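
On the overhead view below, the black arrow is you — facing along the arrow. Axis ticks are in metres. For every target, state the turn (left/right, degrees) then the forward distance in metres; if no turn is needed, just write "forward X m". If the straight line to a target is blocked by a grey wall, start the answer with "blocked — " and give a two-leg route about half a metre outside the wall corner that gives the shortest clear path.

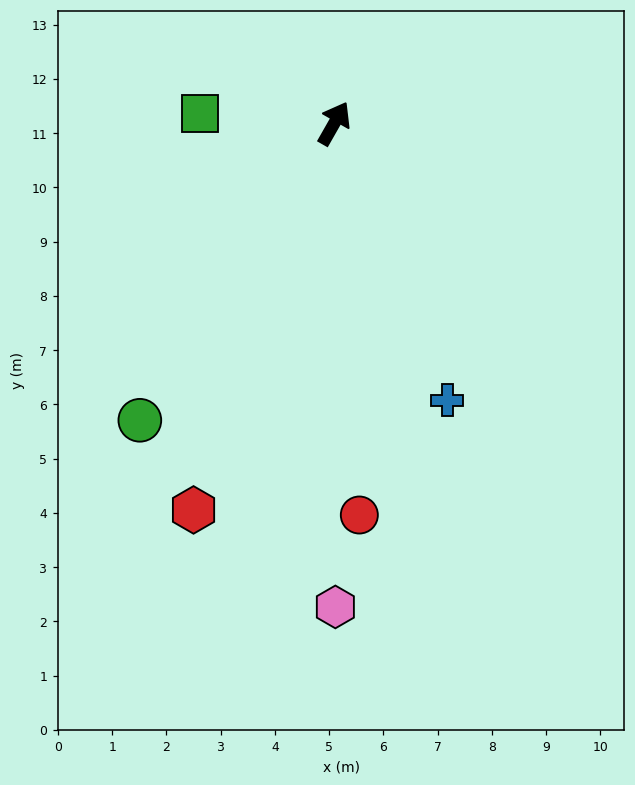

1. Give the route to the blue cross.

turn right 128°, forward 5.5 m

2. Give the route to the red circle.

turn right 147°, forward 7.2 m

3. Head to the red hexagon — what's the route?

turn right 170°, forward 7.6 m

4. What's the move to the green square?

turn left 115°, forward 2.5 m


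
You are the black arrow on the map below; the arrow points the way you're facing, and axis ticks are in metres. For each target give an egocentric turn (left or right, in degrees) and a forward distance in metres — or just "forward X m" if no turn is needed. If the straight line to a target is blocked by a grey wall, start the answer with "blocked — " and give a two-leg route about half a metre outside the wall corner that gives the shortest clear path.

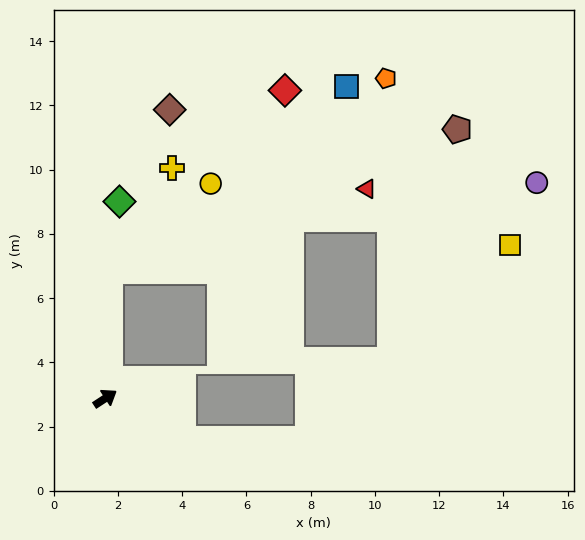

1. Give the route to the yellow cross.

blocked — turn left 55°, forward 4.0 m, then turn right 30°, forward 3.7 m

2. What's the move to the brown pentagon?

blocked — turn left 55°, forward 4.0 m, then turn right 66°, forward 11.7 m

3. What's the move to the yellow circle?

blocked — turn left 55°, forward 4.0 m, then turn right 48°, forward 4.1 m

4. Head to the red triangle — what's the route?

blocked — turn left 55°, forward 4.0 m, then turn right 71°, forward 8.4 m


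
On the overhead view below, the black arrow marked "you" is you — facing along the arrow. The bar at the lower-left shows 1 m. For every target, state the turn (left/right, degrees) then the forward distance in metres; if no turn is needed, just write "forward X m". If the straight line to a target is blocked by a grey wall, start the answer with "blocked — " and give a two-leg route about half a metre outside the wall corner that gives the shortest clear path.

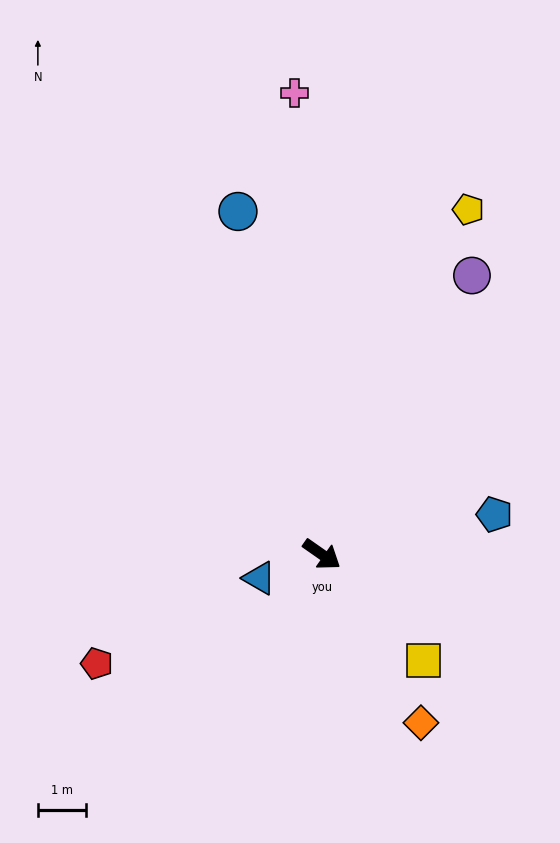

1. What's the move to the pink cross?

turn left 128°, forward 9.7 m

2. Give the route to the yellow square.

turn right 11°, forward 3.1 m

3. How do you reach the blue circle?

turn left 139°, forward 7.4 m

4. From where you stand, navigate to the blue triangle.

turn right 124°, forward 1.4 m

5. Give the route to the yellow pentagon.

turn left 102°, forward 7.9 m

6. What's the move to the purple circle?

turn left 97°, forward 6.6 m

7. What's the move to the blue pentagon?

turn left 48°, forward 3.7 m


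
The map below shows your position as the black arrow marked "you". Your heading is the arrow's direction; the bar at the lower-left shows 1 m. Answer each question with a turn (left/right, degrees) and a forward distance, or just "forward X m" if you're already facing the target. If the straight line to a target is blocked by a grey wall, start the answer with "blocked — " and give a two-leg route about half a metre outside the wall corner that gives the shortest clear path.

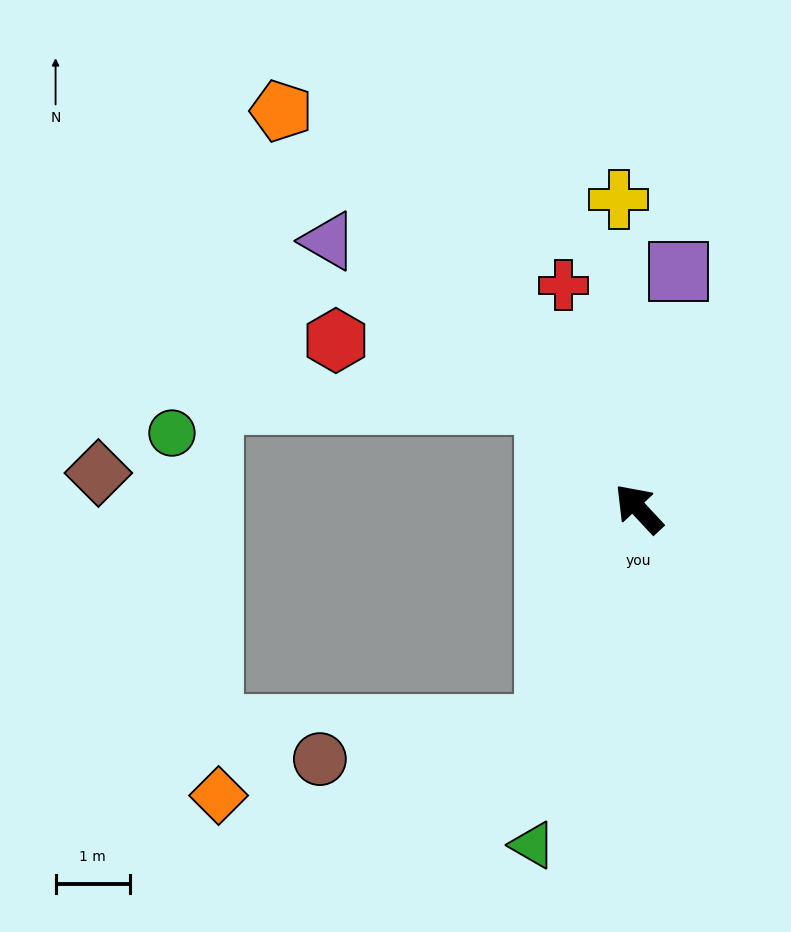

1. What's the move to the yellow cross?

turn right 39°, forward 4.2 m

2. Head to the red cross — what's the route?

turn right 24°, forward 3.2 m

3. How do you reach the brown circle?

blocked — turn left 114°, forward 3.2 m, then turn right 59°, forward 3.1 m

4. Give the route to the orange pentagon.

forward 7.2 m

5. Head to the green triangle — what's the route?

turn left 119°, forward 4.8 m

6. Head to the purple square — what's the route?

turn right 53°, forward 3.3 m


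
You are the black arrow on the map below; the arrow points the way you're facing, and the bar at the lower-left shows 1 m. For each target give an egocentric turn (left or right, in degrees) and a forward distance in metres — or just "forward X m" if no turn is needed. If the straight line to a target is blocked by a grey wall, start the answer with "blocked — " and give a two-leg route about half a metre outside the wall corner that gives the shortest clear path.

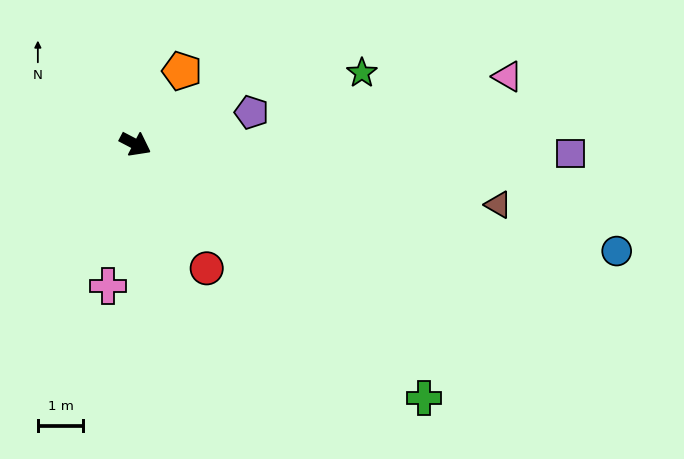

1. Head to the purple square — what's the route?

turn left 26°, forward 9.6 m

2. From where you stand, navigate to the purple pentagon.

turn left 43°, forward 2.7 m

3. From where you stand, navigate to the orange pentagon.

turn left 85°, forward 1.9 m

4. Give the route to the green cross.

turn right 14°, forward 8.5 m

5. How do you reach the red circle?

turn right 33°, forward 3.2 m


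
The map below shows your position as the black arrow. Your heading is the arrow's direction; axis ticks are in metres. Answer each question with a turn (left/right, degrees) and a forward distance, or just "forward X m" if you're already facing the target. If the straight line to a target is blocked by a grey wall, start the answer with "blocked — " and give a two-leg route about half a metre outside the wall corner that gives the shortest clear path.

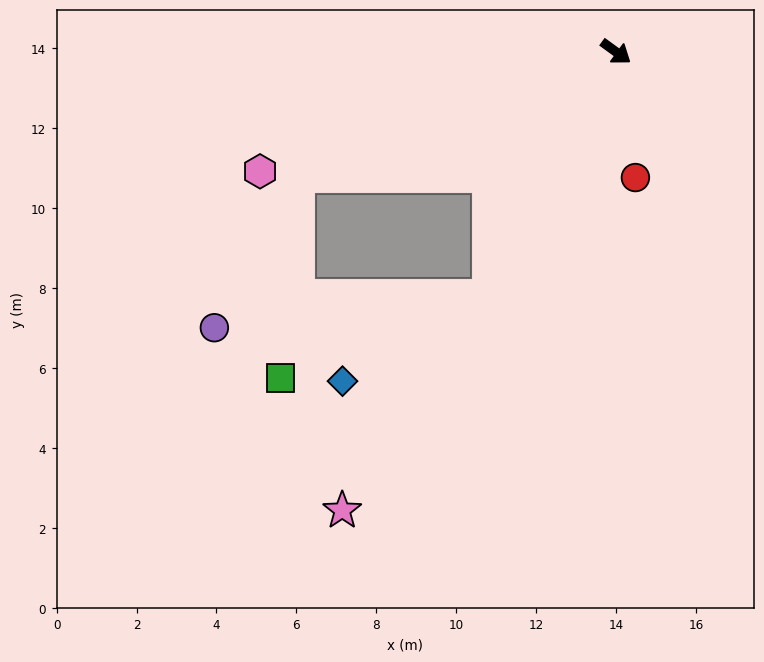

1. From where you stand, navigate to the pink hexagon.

turn right 125°, forward 9.4 m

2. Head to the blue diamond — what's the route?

blocked — turn right 82°, forward 6.9 m, then turn right 32°, forward 4.2 m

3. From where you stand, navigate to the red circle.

turn right 45°, forward 3.2 m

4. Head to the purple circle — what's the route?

blocked — turn right 123°, forward 8.5 m, then turn left 40°, forward 4.3 m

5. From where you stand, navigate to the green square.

blocked — turn right 82°, forward 6.9 m, then turn right 40°, forward 5.6 m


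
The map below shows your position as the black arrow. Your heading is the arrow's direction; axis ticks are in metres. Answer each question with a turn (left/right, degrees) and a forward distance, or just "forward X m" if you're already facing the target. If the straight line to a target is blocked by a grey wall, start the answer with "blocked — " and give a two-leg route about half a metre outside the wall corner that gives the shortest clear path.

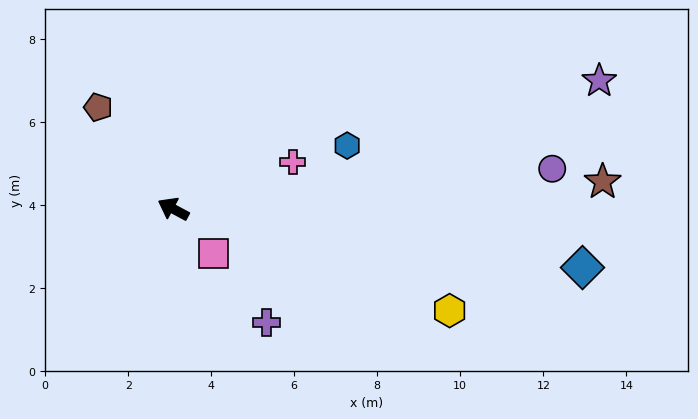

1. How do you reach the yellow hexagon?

turn right 172°, forward 7.1 m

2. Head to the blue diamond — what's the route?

turn right 160°, forward 10.0 m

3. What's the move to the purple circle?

turn right 146°, forward 9.2 m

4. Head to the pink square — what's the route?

turn left 160°, forward 1.4 m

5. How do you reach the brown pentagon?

turn right 25°, forward 3.0 m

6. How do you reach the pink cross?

turn right 130°, forward 3.1 m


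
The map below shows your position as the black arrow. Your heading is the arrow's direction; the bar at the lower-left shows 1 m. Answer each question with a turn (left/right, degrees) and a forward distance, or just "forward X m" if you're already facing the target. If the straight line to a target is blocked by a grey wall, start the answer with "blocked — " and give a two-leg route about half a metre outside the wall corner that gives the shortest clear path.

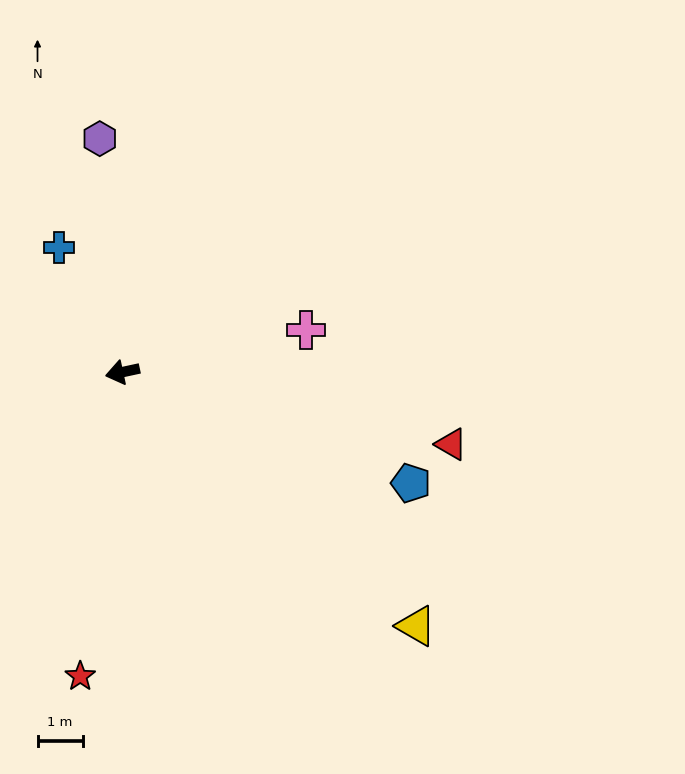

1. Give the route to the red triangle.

turn left 155°, forward 7.5 m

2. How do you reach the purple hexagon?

turn right 97°, forward 5.2 m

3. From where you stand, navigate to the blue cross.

turn right 75°, forward 3.1 m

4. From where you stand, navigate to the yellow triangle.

turn left 127°, forward 8.6 m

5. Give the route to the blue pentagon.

turn left 147°, forward 6.9 m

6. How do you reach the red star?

turn left 70°, forward 6.8 m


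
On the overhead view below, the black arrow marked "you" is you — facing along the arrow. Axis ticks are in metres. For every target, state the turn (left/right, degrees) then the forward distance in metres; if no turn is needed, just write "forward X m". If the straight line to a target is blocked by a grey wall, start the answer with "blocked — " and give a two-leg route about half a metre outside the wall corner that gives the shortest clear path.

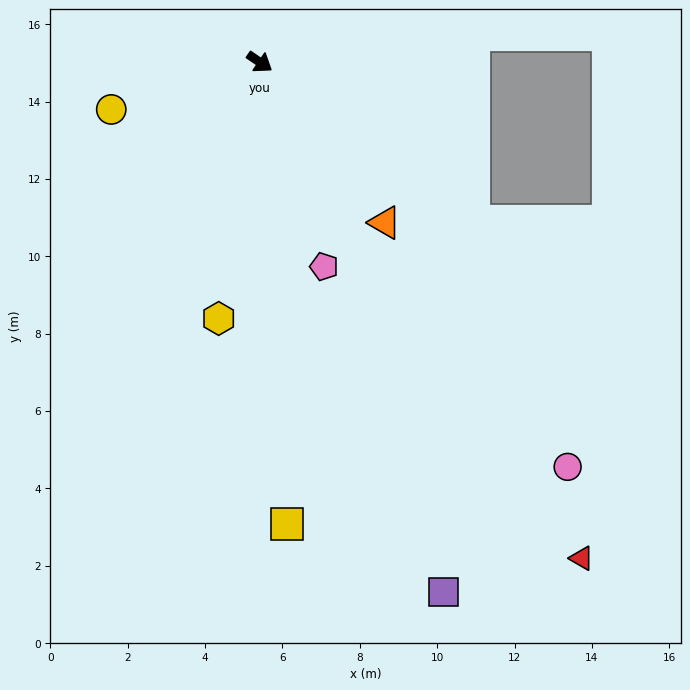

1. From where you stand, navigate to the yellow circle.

turn right 128°, forward 4.0 m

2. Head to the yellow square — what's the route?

turn right 52°, forward 12.0 m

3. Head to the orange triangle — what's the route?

turn right 18°, forward 5.3 m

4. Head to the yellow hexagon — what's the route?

turn right 65°, forward 6.7 m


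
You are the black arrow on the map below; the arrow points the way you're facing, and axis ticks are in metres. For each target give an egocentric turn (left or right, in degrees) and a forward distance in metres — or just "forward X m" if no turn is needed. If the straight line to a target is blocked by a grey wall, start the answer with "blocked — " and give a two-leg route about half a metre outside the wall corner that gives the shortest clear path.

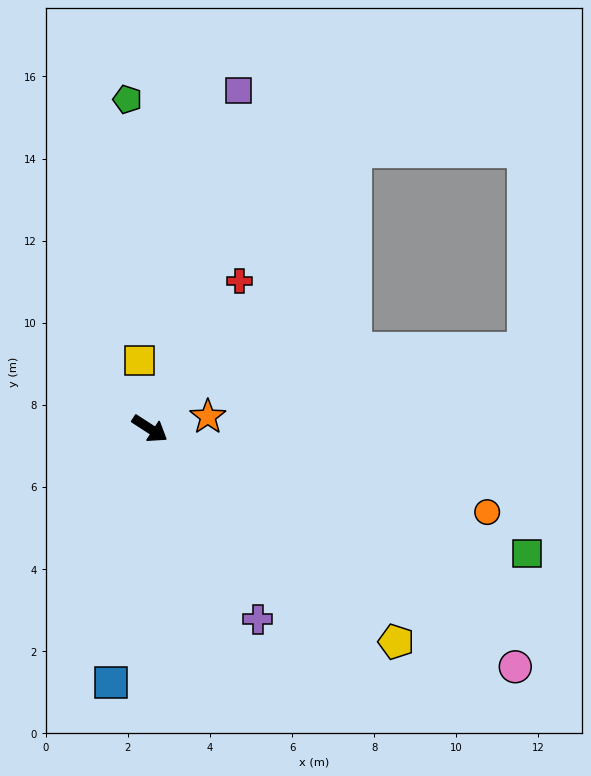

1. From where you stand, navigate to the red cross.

turn left 92°, forward 4.2 m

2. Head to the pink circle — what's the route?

forward 10.6 m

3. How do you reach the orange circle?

turn left 19°, forward 8.5 m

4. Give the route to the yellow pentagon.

turn right 8°, forward 7.9 m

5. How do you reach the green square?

turn left 15°, forward 9.7 m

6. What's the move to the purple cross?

turn right 27°, forward 5.3 m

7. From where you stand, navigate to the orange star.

turn left 45°, forward 1.4 m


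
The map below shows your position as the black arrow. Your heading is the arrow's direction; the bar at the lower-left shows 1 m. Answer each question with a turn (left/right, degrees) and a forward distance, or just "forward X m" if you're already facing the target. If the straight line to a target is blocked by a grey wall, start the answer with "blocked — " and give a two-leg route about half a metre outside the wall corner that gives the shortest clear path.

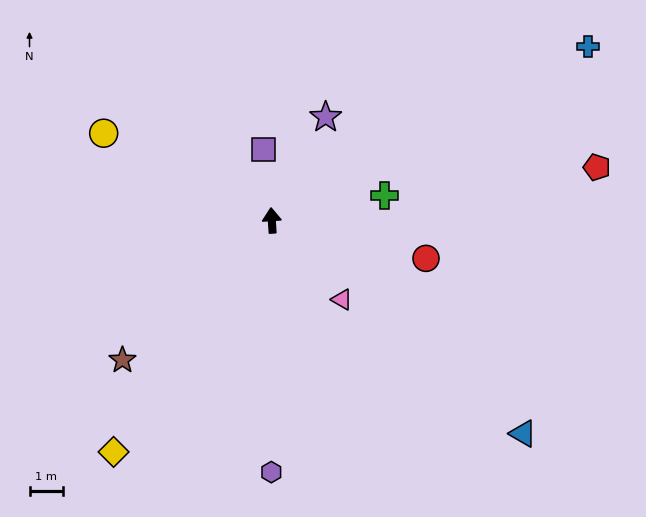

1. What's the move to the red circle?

turn right 108°, forward 4.7 m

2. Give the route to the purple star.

turn right 31°, forward 3.4 m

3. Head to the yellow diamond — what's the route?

turn left 142°, forward 8.3 m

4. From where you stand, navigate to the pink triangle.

turn right 142°, forward 3.1 m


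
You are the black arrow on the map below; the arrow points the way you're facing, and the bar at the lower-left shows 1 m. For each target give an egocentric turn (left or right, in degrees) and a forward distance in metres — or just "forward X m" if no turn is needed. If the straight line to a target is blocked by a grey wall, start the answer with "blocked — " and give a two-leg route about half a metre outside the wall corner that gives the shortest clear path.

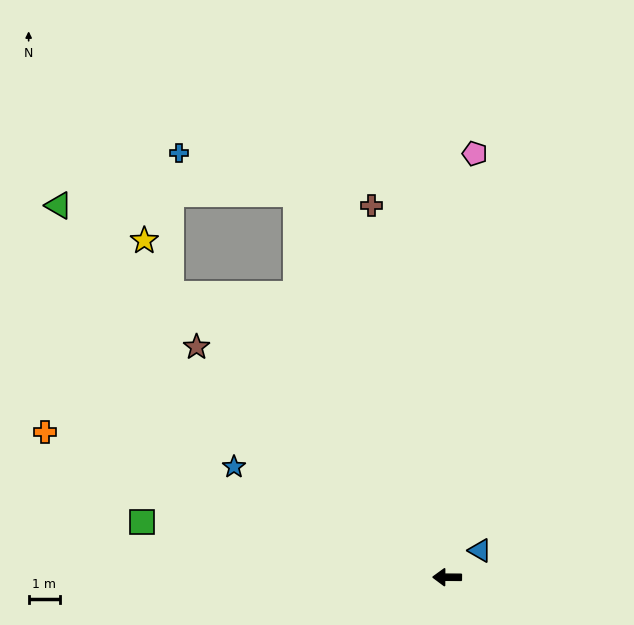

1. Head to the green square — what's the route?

turn right 10°, forward 10.0 m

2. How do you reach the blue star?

turn right 27°, forward 7.7 m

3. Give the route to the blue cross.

blocked — turn right 68°, forward 13.3 m, then turn left 49°, forward 4.0 m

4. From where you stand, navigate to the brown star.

turn right 42°, forward 11.0 m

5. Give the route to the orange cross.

turn right 20°, forward 13.8 m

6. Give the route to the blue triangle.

turn right 140°, forward 1.4 m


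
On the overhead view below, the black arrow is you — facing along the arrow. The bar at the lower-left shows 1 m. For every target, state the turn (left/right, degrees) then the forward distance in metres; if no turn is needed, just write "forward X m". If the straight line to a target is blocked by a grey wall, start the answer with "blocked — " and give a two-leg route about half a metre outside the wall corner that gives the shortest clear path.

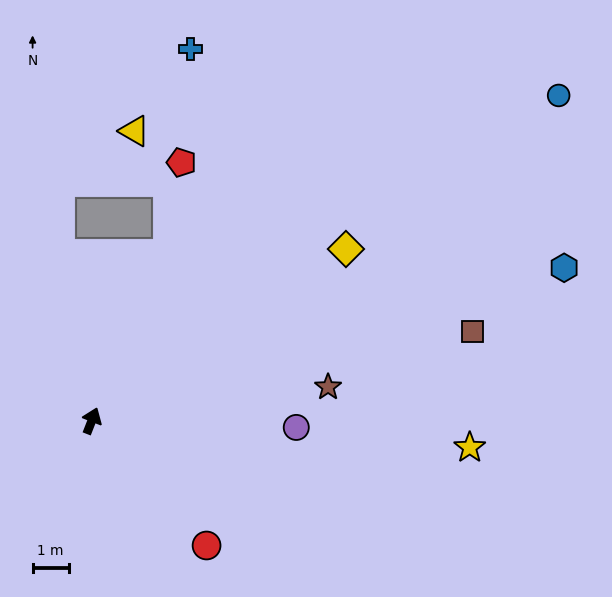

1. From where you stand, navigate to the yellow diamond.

turn right 35°, forward 8.5 m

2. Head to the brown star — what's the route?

turn right 60°, forward 6.6 m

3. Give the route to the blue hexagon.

turn right 51°, forward 13.7 m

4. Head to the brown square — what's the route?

turn right 55°, forward 10.8 m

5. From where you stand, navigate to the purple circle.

turn right 70°, forward 5.7 m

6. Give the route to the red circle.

turn right 116°, forward 4.7 m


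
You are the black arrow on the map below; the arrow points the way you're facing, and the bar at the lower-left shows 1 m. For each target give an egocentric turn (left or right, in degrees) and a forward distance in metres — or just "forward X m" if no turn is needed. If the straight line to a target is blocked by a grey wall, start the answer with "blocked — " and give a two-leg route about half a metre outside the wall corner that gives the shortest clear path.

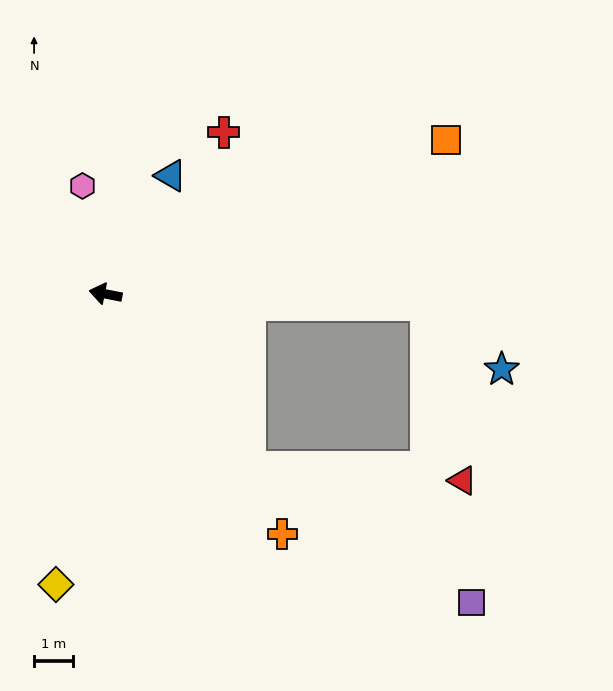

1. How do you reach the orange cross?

turn left 137°, forward 7.6 m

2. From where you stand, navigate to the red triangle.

blocked — turn left 141°, forward 5.7 m, then turn left 47°, forward 5.4 m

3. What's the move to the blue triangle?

turn right 108°, forward 3.4 m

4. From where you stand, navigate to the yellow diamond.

turn left 91°, forward 7.5 m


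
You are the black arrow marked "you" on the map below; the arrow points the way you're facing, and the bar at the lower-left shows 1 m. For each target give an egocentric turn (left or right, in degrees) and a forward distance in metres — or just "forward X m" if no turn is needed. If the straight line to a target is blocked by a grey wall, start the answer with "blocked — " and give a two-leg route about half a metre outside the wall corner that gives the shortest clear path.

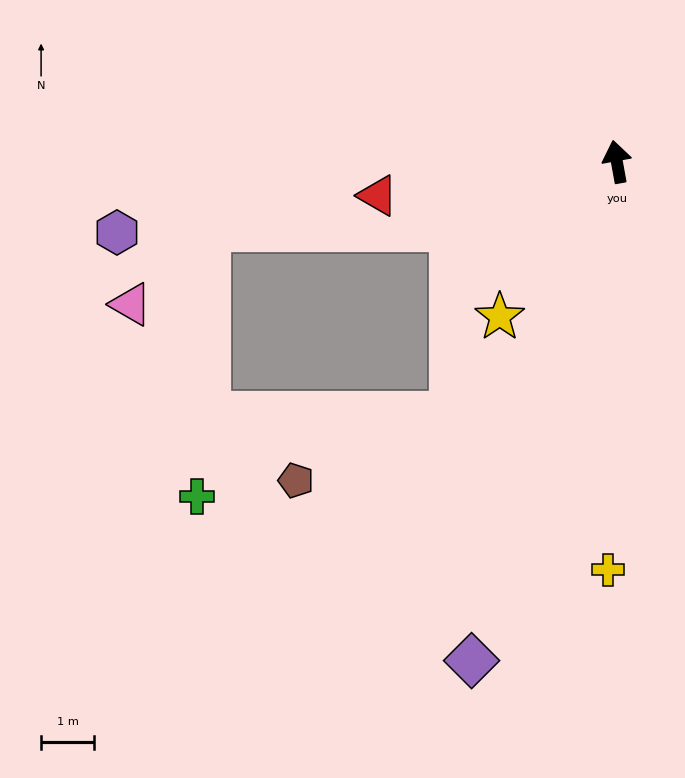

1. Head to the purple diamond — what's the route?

turn left 154°, forward 9.7 m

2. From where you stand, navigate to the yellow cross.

turn left 169°, forward 7.7 m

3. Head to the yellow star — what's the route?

turn left 133°, forward 3.6 m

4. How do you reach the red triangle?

turn left 88°, forward 4.5 m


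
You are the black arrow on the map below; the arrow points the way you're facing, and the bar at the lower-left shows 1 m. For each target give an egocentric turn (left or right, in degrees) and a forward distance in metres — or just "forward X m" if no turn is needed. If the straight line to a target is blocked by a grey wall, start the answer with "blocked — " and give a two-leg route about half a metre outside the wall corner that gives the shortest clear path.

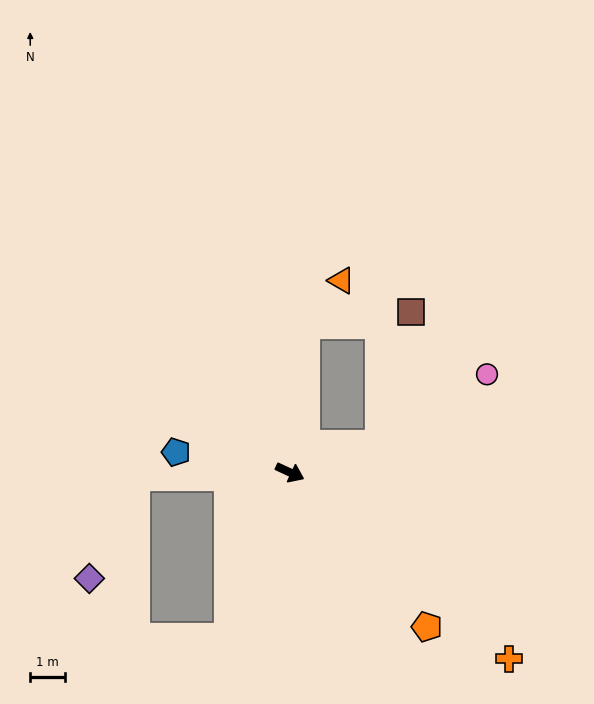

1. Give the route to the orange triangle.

blocked — turn left 109°, forward 4.3 m, then turn right 34°, forward 1.6 m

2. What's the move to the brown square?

blocked — turn left 42°, forward 2.7 m, then turn left 59°, forward 3.9 m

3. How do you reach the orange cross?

turn right 15°, forward 8.3 m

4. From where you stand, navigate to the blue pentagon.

turn right 165°, forward 3.3 m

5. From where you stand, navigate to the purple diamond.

blocked — turn right 153°, forward 4.5 m, then turn left 63°, forward 3.2 m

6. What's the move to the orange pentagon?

turn right 24°, forward 6.0 m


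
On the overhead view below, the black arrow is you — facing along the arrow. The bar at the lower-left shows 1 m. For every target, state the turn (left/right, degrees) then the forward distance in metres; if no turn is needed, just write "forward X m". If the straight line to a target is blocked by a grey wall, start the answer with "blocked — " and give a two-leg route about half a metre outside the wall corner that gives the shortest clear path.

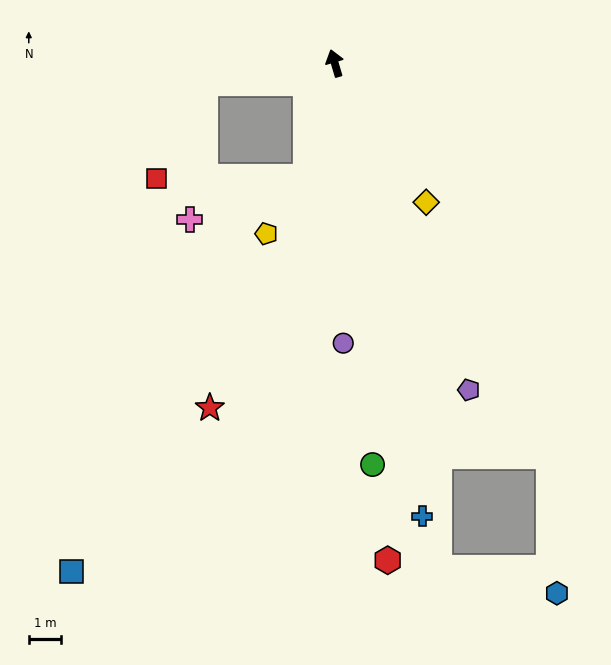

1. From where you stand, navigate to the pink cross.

blocked — turn left 150°, forward 3.6 m, then turn right 57°, forward 3.8 m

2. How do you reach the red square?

blocked — turn left 82°, forward 4.0 m, then turn left 55°, forward 3.3 m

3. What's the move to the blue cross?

turn left 174°, forward 14.2 m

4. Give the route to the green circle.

turn left 169°, forward 12.4 m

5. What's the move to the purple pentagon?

turn right 174°, forward 10.9 m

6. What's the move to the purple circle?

turn left 165°, forward 8.6 m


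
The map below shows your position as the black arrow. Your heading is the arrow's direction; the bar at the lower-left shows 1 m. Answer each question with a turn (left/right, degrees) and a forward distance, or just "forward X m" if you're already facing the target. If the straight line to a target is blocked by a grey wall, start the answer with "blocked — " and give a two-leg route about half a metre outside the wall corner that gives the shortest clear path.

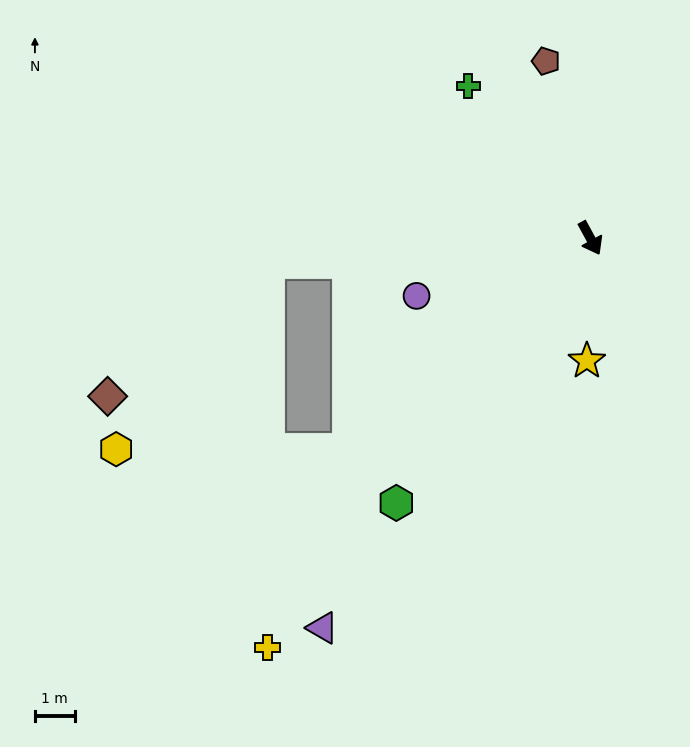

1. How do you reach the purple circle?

turn right 100°, forward 4.6 m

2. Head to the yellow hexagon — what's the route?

blocked — turn right 77°, forward 8.1 m, then turn right 42°, forward 5.9 m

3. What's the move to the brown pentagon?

turn left 166°, forward 4.6 m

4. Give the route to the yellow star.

turn right 30°, forward 3.1 m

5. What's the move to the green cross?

turn right 170°, forward 4.9 m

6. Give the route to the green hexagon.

turn right 65°, forward 8.3 m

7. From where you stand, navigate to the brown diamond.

blocked — turn right 114°, forward 8.1 m, then turn left 35°, forward 5.3 m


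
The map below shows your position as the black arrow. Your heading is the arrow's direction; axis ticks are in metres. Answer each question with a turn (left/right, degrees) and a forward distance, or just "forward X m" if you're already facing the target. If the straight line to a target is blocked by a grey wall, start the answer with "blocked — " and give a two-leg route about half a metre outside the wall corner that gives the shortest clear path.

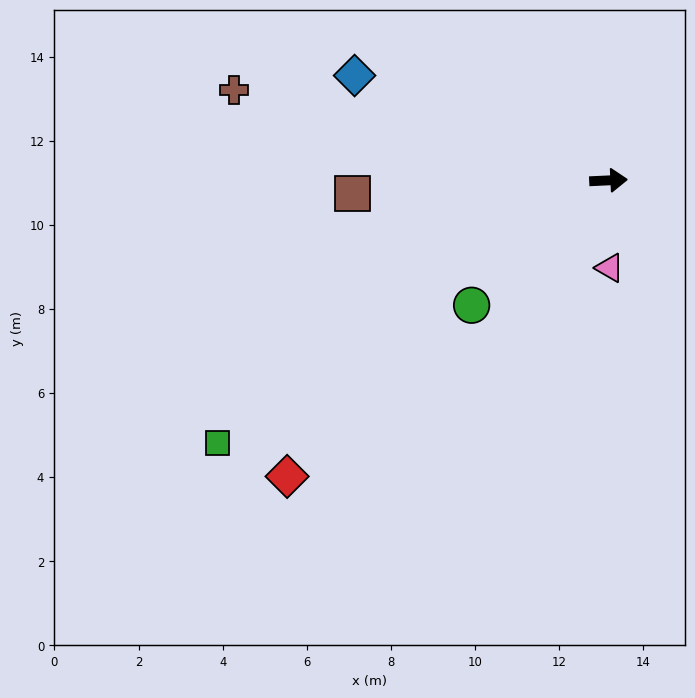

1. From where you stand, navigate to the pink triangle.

turn right 92°, forward 2.1 m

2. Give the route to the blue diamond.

turn left 155°, forward 6.5 m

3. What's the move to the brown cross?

turn left 164°, forward 9.2 m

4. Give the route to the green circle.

turn right 140°, forward 4.4 m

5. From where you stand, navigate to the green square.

turn right 149°, forward 11.2 m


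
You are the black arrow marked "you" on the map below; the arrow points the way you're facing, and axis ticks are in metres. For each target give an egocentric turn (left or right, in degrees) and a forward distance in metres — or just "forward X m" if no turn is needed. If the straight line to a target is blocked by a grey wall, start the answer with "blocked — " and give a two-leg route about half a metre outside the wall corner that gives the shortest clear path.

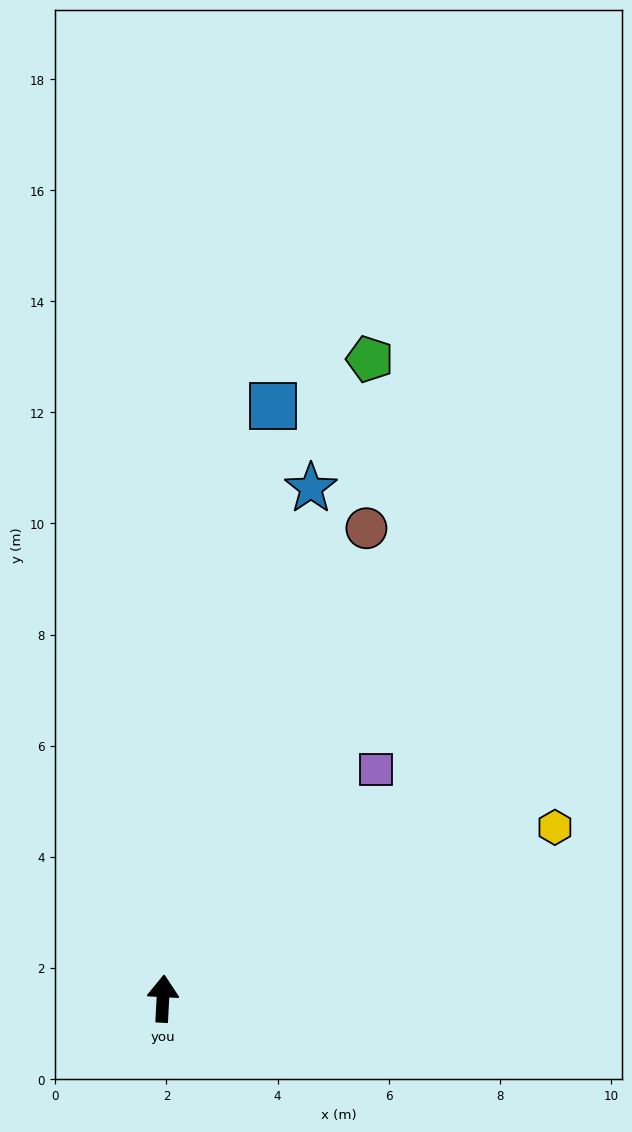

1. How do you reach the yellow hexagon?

turn right 63°, forward 7.7 m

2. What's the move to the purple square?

turn right 40°, forward 5.6 m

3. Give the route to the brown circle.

turn right 20°, forward 9.2 m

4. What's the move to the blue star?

turn right 13°, forward 9.6 m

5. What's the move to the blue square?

turn right 7°, forward 10.8 m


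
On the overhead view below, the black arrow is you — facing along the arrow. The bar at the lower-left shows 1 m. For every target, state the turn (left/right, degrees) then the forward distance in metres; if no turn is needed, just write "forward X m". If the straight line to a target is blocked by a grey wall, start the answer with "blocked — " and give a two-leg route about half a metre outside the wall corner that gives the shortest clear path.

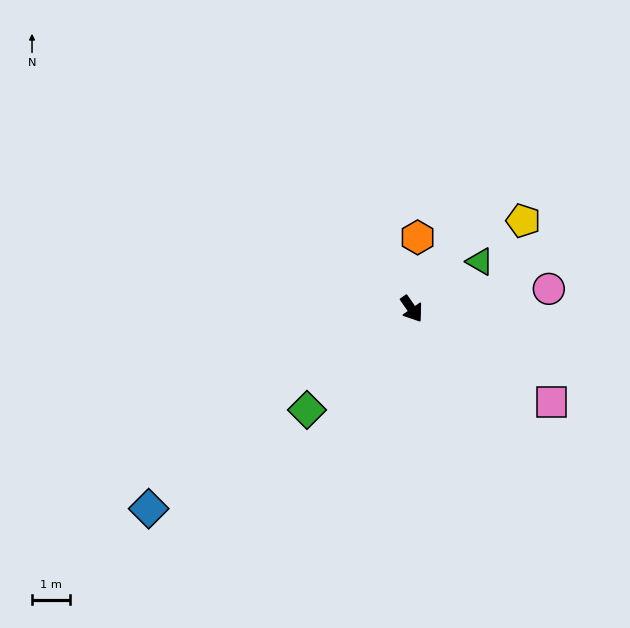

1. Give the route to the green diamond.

turn right 81°, forward 3.8 m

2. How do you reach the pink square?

turn left 22°, forward 4.4 m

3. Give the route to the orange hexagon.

turn left 140°, forward 1.9 m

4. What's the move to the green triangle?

turn left 90°, forward 2.2 m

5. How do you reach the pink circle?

turn left 63°, forward 3.6 m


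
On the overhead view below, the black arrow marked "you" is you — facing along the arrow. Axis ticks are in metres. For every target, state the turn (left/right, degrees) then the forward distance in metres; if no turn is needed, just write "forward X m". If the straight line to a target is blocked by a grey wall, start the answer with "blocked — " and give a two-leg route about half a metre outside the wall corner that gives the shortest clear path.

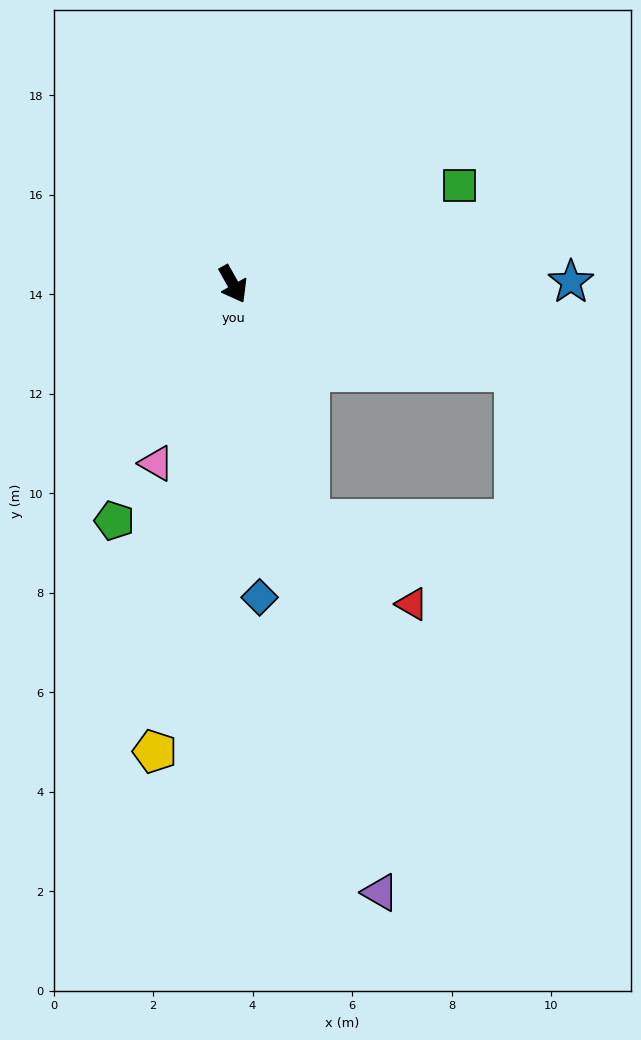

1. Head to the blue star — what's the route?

turn left 61°, forward 6.8 m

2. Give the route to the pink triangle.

turn right 52°, forward 3.9 m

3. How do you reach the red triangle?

blocked — turn right 11°, forward 5.0 m, then turn left 32°, forward 2.7 m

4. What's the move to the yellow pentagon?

turn right 39°, forward 9.5 m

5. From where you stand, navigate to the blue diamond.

turn right 24°, forward 6.3 m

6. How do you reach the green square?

turn left 84°, forward 5.0 m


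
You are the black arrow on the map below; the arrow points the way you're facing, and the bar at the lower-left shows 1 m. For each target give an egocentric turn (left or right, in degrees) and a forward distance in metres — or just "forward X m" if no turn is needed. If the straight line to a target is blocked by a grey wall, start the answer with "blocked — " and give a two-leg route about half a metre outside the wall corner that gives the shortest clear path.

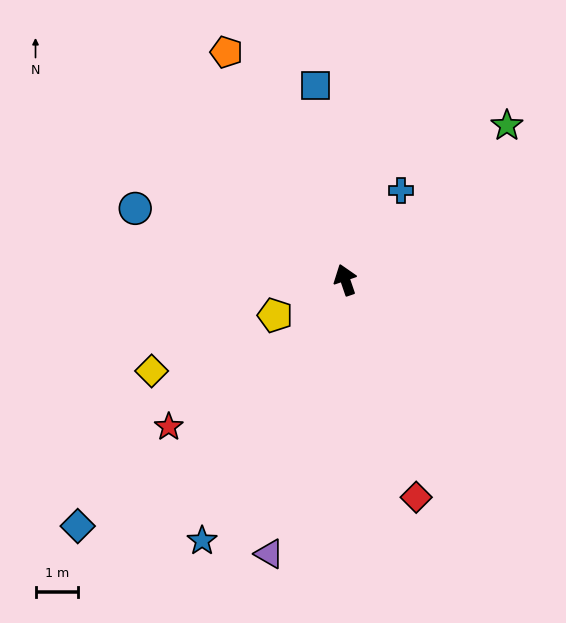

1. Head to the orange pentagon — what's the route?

turn left 9°, forward 6.1 m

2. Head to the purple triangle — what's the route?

turn left 146°, forward 6.7 m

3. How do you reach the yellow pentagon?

turn left 98°, forward 1.9 m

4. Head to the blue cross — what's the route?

turn right 51°, forward 2.5 m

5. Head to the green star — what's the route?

turn right 65°, forward 5.3 m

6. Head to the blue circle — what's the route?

turn left 52°, forward 5.2 m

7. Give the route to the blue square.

turn right 10°, forward 4.6 m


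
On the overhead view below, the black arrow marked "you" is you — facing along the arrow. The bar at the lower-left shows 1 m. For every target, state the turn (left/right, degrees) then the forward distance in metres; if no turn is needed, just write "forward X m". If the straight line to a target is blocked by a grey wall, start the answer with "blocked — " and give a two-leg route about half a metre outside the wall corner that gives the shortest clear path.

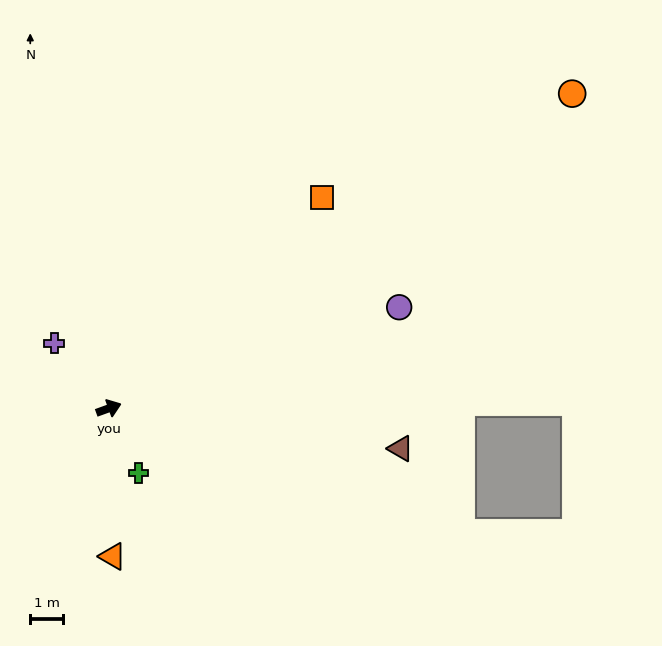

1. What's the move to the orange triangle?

turn right 108°, forward 4.6 m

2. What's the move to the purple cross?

turn left 110°, forward 2.6 m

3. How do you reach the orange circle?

turn left 14°, forward 17.3 m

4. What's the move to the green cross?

turn right 85°, forward 2.2 m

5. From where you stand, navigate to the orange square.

turn left 25°, forward 9.2 m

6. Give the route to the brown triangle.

turn right 28°, forward 9.1 m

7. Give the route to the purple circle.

forward 9.5 m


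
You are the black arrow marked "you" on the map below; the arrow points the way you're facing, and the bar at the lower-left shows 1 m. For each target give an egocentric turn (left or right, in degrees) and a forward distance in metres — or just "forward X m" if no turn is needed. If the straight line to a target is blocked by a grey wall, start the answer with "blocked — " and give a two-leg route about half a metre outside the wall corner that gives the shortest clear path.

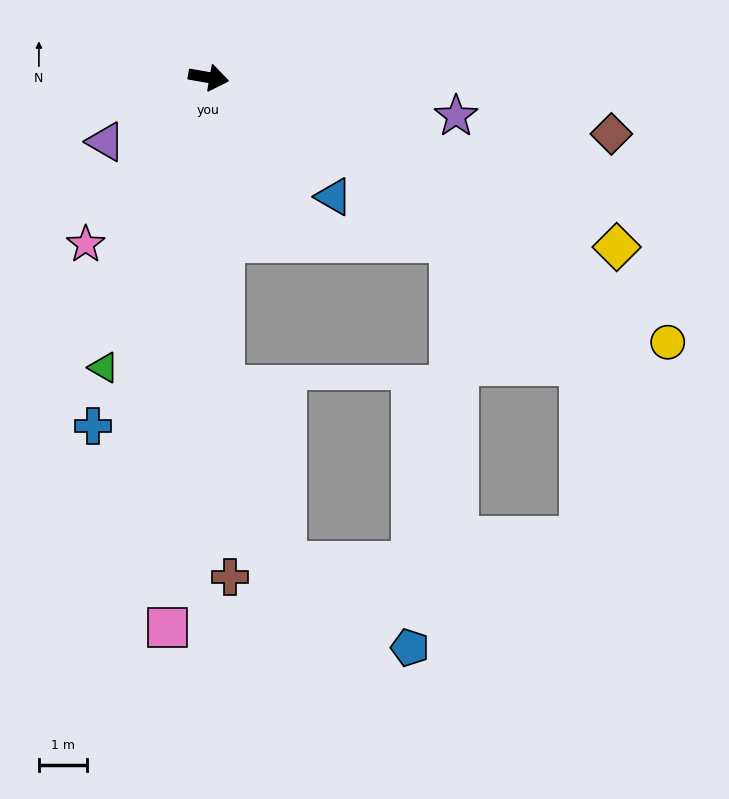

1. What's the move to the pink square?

turn right 84°, forward 11.4 m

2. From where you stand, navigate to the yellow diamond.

turn right 13°, forward 9.2 m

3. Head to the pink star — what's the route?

turn right 116°, forward 4.3 m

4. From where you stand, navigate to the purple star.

forward 5.2 m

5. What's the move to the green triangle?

turn right 100°, forward 6.4 m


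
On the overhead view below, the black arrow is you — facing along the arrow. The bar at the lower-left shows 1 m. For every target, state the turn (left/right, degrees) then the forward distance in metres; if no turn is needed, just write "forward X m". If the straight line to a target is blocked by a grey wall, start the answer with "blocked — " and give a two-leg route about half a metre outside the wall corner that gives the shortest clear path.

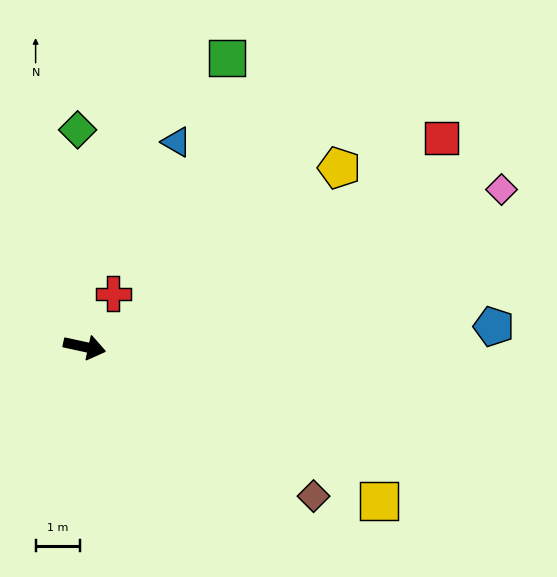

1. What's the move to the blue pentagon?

turn left 15°, forward 9.2 m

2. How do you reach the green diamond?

turn left 104°, forward 4.9 m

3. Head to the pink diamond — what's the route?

turn left 33°, forward 10.0 m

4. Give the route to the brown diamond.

turn right 21°, forward 6.1 m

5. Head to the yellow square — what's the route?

turn right 15°, forward 7.5 m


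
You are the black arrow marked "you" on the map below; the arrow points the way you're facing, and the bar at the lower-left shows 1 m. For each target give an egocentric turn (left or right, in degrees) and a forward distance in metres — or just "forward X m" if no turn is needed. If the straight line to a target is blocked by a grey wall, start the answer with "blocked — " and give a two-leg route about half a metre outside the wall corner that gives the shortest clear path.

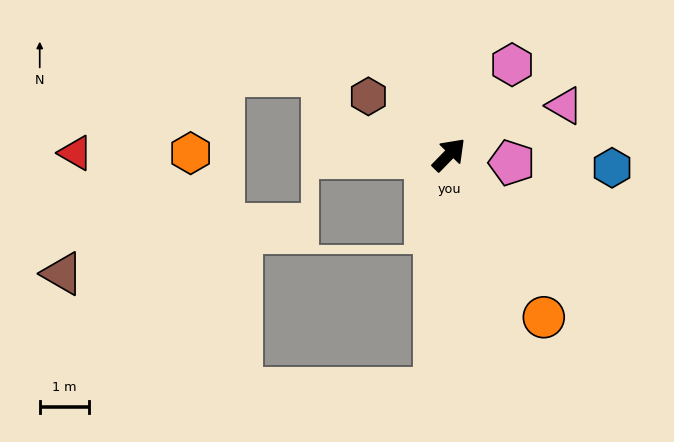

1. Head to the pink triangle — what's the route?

turn right 23°, forward 2.5 m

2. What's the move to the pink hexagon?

turn left 9°, forward 2.2 m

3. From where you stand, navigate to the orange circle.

turn right 106°, forward 3.8 m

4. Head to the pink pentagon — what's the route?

turn right 53°, forward 1.3 m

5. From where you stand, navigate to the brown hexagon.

turn left 98°, forward 2.0 m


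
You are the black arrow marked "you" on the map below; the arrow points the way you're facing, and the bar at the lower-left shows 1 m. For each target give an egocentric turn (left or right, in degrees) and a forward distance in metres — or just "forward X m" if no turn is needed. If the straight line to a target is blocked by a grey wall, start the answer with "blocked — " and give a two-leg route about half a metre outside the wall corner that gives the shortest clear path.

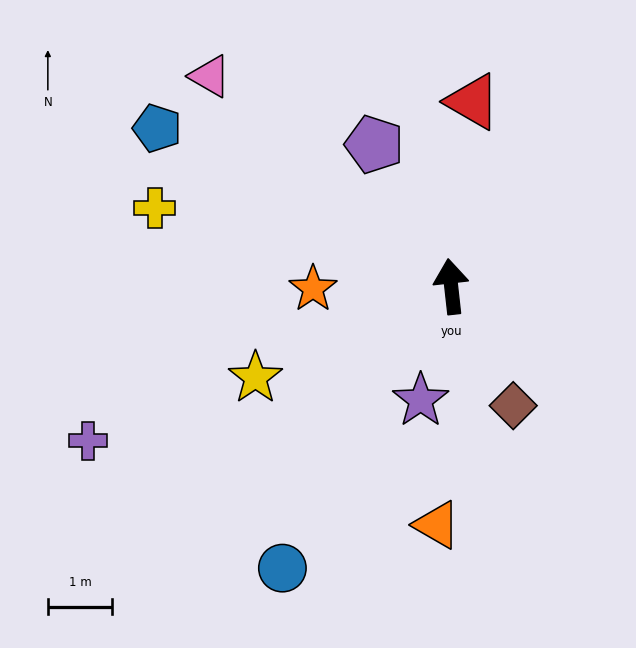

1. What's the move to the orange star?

turn left 85°, forward 2.2 m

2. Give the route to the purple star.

turn left 159°, forward 1.8 m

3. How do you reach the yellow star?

turn left 109°, forward 3.4 m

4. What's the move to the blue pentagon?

turn left 55°, forward 5.2 m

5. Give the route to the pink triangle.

turn left 43°, forward 5.0 m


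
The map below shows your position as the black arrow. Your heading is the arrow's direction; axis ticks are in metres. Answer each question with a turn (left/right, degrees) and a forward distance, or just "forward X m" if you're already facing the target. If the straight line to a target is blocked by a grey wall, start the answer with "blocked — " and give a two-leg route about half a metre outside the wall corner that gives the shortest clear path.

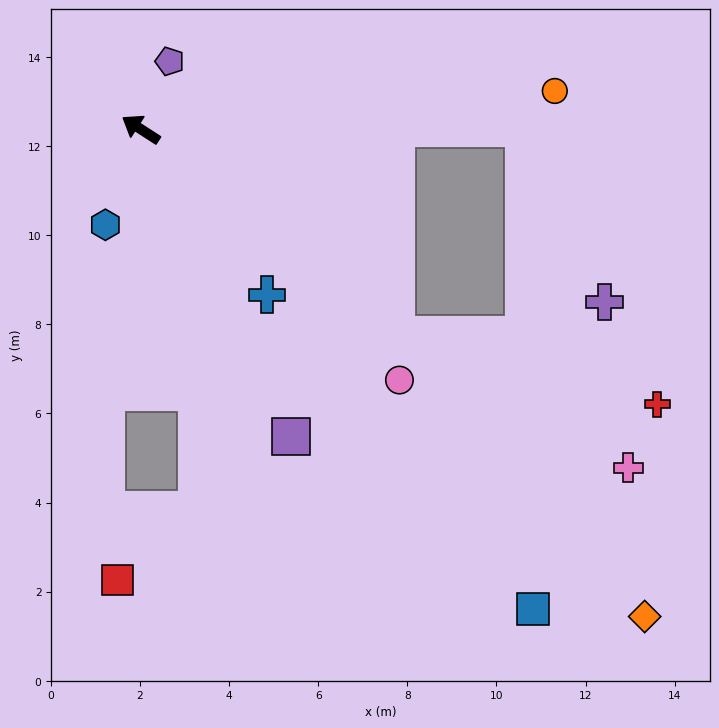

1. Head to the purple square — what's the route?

turn left 149°, forward 7.7 m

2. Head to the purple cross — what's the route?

blocked — turn right 147°, forward 8.6 m, then turn right 65°, forward 4.3 m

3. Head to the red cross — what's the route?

blocked — turn left 174°, forward 7.4 m, then turn left 24°, forward 6.1 m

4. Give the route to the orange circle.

turn right 142°, forward 9.3 m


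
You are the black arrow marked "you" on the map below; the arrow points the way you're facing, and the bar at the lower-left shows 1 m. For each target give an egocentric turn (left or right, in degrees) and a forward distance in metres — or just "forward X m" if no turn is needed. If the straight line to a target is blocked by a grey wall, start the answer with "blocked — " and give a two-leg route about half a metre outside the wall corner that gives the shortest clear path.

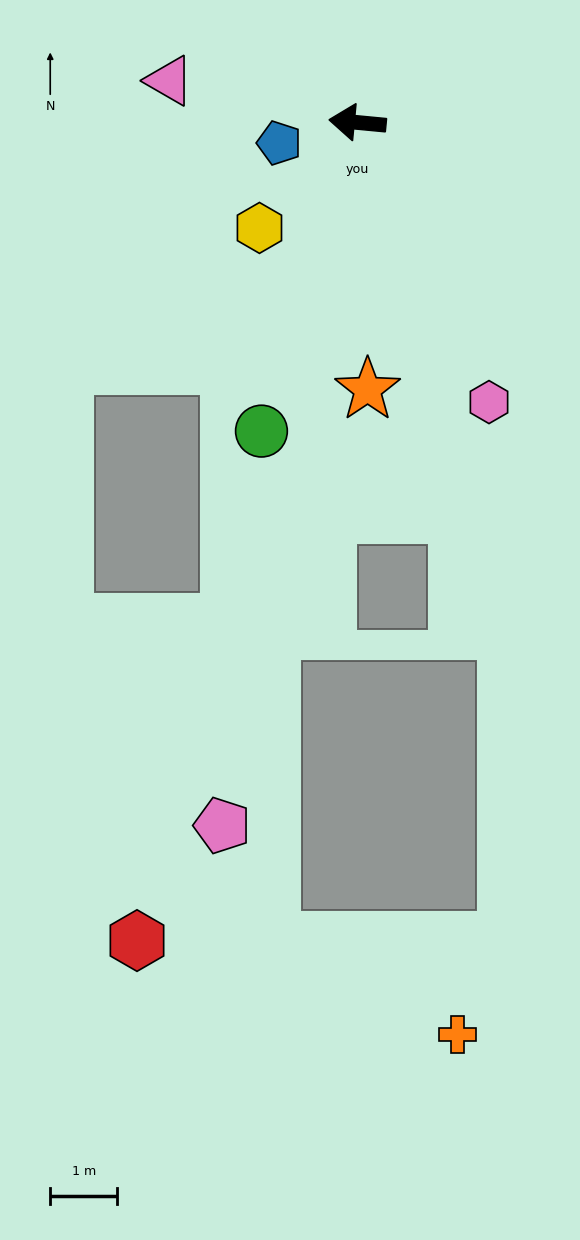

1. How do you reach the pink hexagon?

turn left 121°, forward 4.6 m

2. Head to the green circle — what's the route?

turn left 78°, forward 4.8 m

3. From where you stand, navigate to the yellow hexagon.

turn left 53°, forward 2.2 m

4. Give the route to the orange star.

turn left 98°, forward 4.0 m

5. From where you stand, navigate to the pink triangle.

turn right 7°, forward 2.9 m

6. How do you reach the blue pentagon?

turn left 20°, forward 1.2 m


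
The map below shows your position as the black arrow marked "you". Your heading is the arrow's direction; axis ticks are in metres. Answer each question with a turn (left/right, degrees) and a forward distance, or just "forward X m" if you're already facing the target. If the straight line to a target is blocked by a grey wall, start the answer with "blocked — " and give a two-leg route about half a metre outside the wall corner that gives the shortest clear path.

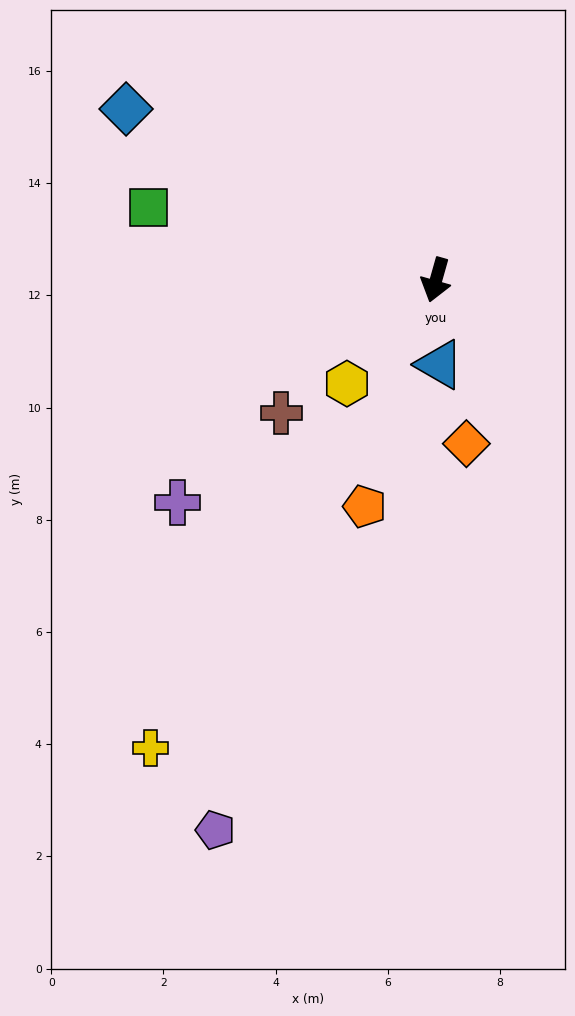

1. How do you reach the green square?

turn right 88°, forward 5.3 m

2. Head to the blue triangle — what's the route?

turn left 18°, forward 1.5 m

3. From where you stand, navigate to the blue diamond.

turn right 103°, forward 6.3 m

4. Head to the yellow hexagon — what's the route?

turn right 25°, forward 2.4 m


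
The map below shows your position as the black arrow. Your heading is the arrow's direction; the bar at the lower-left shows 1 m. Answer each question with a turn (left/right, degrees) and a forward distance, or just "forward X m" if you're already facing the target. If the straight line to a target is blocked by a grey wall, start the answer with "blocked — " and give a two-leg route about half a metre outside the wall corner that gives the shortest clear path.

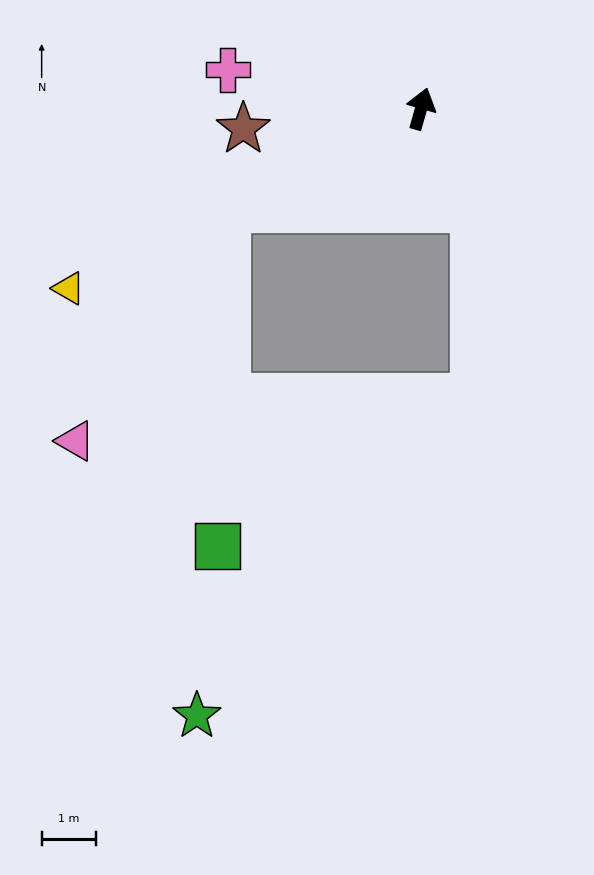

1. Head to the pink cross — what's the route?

turn left 95°, forward 3.6 m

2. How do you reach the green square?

blocked — turn left 133°, forward 4.0 m, then turn left 61°, forward 6.2 m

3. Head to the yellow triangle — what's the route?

turn left 133°, forward 7.2 m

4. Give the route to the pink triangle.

blocked — turn left 133°, forward 4.0 m, then turn left 30°, forward 5.1 m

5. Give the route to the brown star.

turn left 112°, forward 3.3 m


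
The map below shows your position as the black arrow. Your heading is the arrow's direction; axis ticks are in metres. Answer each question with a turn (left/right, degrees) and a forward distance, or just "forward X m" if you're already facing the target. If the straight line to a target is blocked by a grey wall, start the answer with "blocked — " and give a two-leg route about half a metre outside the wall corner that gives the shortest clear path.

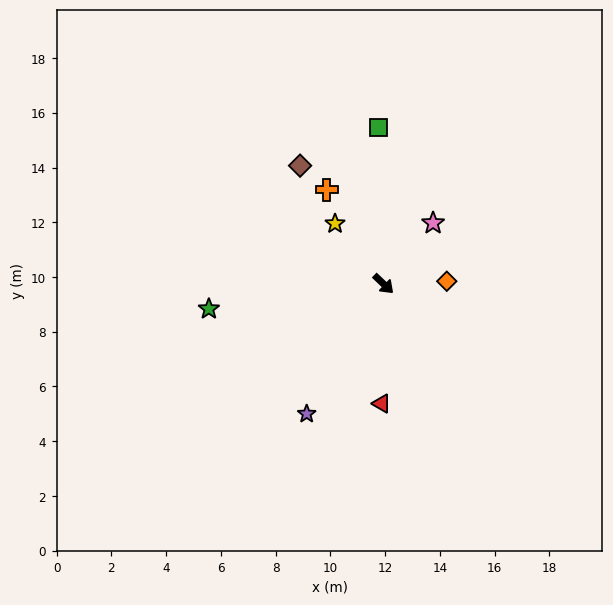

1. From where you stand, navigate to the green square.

turn left 136°, forward 5.7 m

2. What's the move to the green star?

turn right 128°, forward 6.4 m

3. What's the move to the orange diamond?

turn left 46°, forward 2.3 m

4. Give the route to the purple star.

turn right 77°, forward 5.5 m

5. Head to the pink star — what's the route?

turn left 95°, forward 2.9 m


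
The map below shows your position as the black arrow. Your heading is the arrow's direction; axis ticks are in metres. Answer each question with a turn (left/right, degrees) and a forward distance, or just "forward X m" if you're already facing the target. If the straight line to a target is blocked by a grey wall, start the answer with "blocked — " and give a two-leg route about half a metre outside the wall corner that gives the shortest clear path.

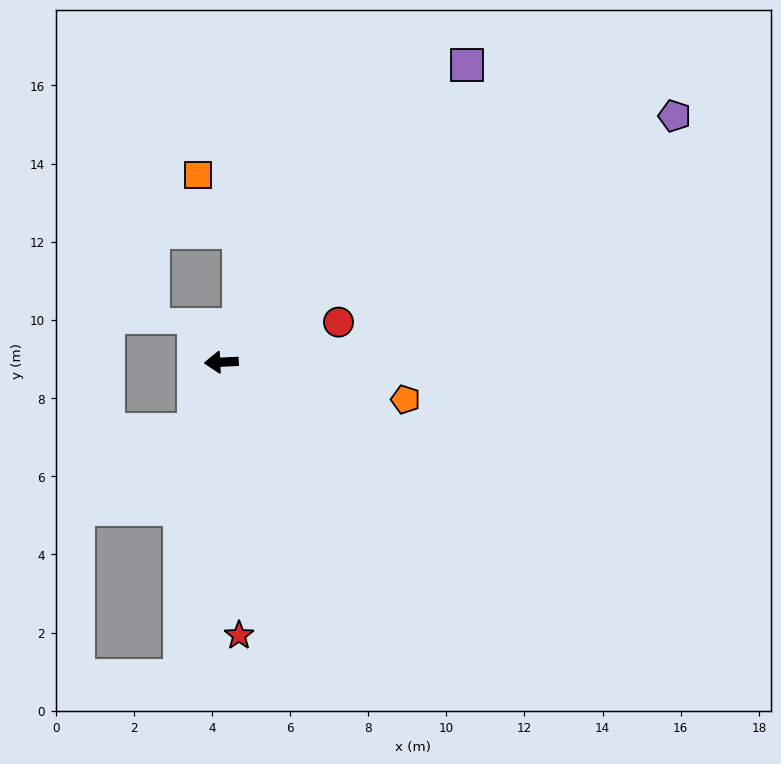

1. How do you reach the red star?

turn left 91°, forward 7.0 m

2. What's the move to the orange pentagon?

turn left 166°, forward 4.8 m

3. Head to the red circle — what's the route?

turn right 164°, forward 3.2 m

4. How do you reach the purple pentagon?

turn right 154°, forward 13.2 m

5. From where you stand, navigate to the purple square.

turn right 132°, forward 9.9 m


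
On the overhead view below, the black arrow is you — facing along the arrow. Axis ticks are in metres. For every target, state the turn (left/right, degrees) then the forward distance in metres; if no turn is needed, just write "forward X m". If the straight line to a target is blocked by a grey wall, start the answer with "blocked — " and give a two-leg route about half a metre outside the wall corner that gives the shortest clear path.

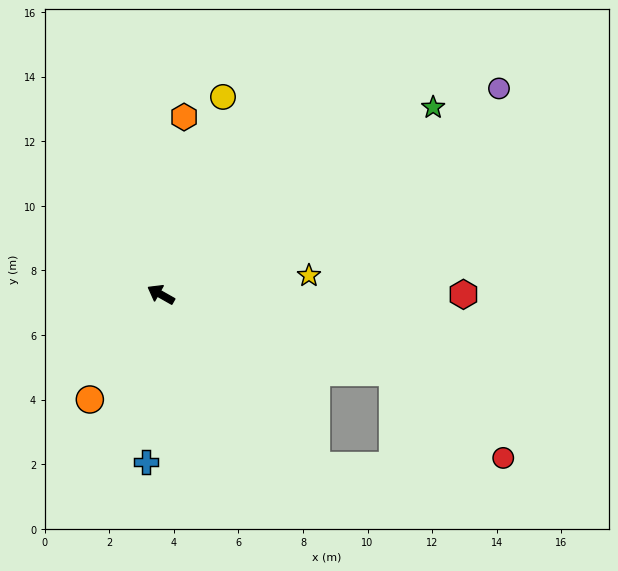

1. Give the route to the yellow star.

turn right 143°, forward 4.6 m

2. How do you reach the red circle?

blocked — turn right 169°, forward 7.6 m, then turn right 19°, forward 4.3 m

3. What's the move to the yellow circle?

turn right 78°, forward 6.4 m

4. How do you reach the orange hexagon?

turn right 68°, forward 5.5 m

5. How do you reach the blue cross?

turn left 115°, forward 5.2 m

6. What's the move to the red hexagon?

turn right 150°, forward 9.4 m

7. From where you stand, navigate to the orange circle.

turn left 85°, forward 3.9 m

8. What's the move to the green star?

turn right 116°, forward 10.2 m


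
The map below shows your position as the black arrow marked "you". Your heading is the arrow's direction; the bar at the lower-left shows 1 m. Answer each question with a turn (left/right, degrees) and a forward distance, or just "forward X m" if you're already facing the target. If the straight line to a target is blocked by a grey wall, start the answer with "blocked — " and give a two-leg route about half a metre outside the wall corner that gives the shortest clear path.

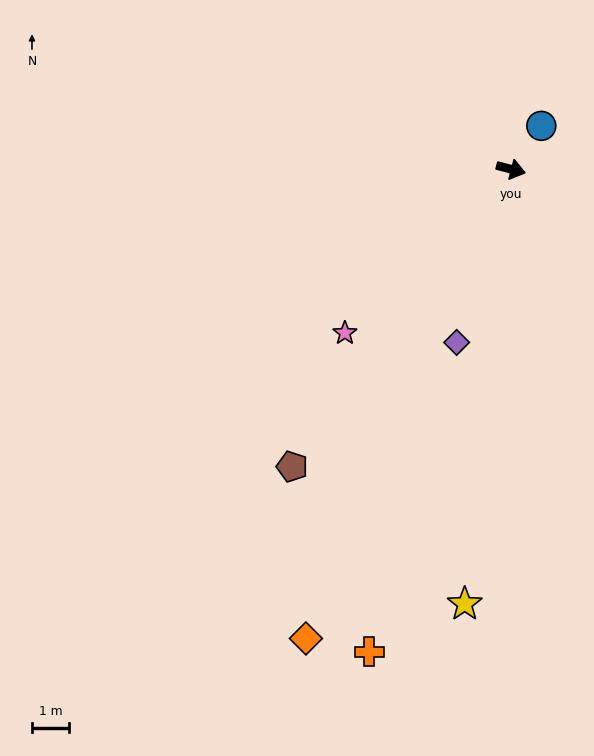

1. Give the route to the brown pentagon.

turn right 112°, forward 10.0 m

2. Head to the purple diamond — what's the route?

turn right 93°, forward 4.9 m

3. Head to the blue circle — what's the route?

turn left 70°, forward 1.4 m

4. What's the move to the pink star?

turn right 121°, forward 6.3 m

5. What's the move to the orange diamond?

turn right 99°, forward 13.9 m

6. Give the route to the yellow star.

turn right 81°, forward 11.8 m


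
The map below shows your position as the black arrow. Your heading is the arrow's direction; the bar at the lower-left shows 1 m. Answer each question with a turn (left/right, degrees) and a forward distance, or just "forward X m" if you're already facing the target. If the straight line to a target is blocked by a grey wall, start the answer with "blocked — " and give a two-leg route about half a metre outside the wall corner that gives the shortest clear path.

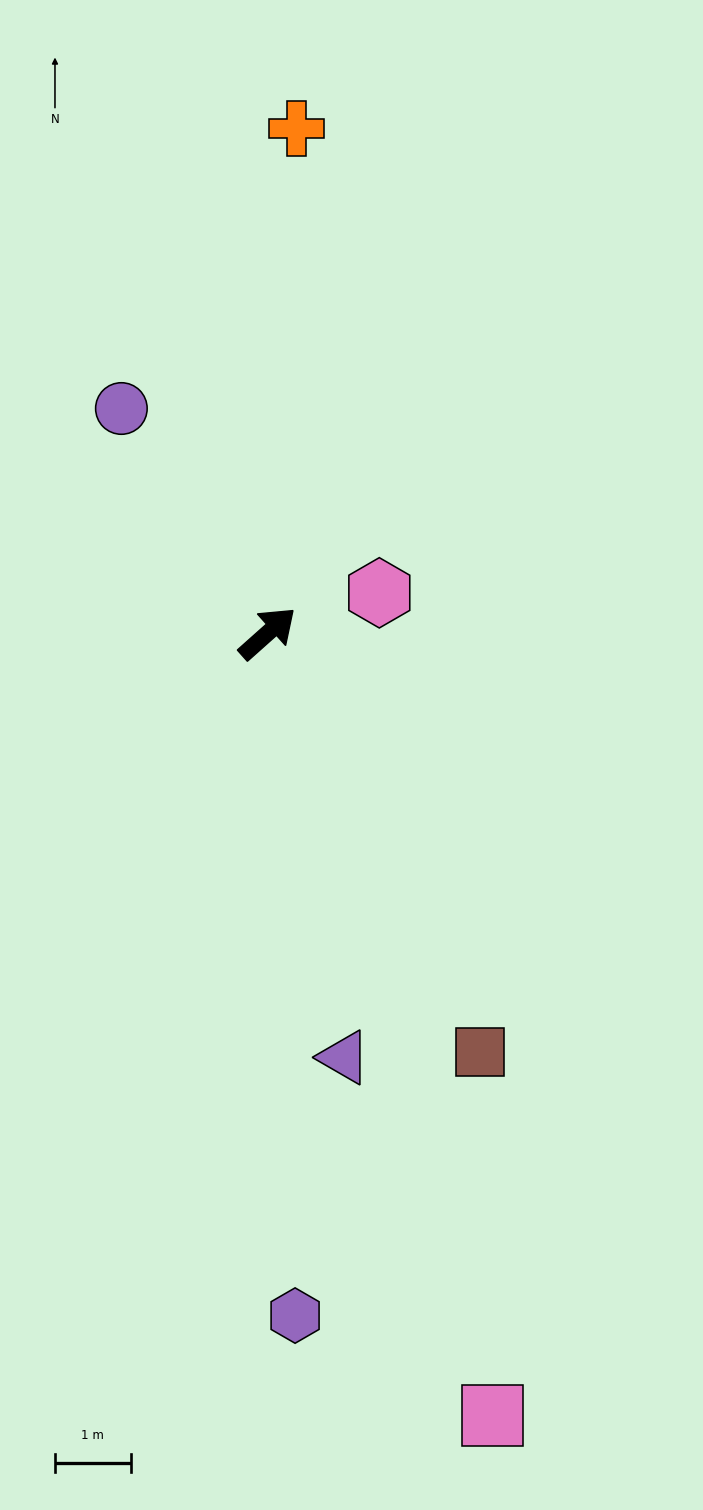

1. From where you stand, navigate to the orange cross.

turn left 45°, forward 6.7 m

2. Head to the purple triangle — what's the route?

turn right 122°, forward 5.7 m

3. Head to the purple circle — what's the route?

turn left 81°, forward 3.5 m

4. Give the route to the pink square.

turn right 116°, forward 10.7 m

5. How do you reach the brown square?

turn right 105°, forward 6.2 m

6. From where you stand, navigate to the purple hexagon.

turn right 129°, forward 9.0 m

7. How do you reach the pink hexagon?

turn right 22°, forward 1.6 m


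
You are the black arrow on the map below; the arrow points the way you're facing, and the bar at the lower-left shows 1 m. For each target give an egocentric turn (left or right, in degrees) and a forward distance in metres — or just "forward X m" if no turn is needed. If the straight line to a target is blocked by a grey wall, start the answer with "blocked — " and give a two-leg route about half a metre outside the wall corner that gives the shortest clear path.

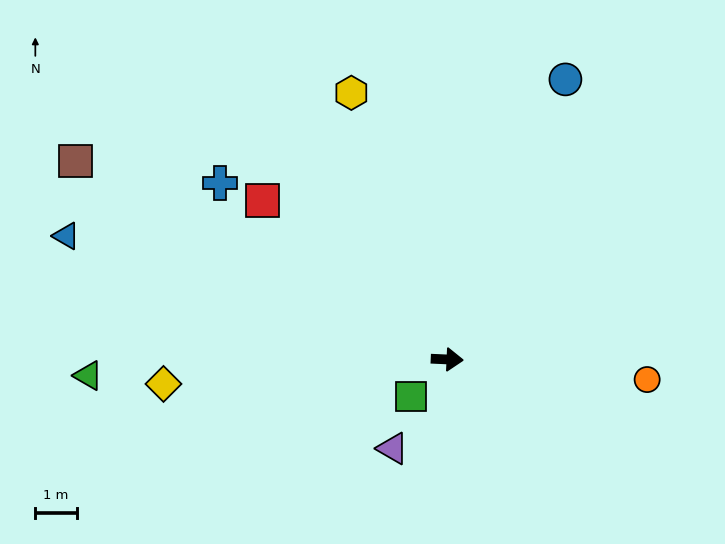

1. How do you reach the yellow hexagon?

turn left 112°, forward 6.8 m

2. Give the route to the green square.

turn right 132°, forward 1.2 m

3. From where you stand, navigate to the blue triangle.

turn left 165°, forward 9.7 m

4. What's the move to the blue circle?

turn left 70°, forward 7.3 m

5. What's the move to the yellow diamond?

turn right 173°, forward 6.9 m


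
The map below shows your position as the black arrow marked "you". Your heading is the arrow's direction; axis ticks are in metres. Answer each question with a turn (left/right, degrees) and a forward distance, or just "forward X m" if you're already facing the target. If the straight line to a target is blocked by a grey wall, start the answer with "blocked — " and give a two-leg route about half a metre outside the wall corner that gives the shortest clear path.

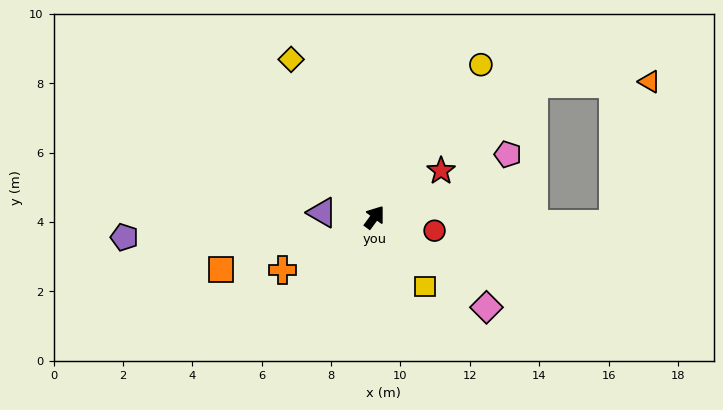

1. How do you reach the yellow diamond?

turn left 64°, forward 5.1 m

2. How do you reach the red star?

turn right 19°, forward 2.3 m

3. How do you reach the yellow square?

turn right 107°, forward 2.5 m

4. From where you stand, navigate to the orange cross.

turn left 156°, forward 3.1 m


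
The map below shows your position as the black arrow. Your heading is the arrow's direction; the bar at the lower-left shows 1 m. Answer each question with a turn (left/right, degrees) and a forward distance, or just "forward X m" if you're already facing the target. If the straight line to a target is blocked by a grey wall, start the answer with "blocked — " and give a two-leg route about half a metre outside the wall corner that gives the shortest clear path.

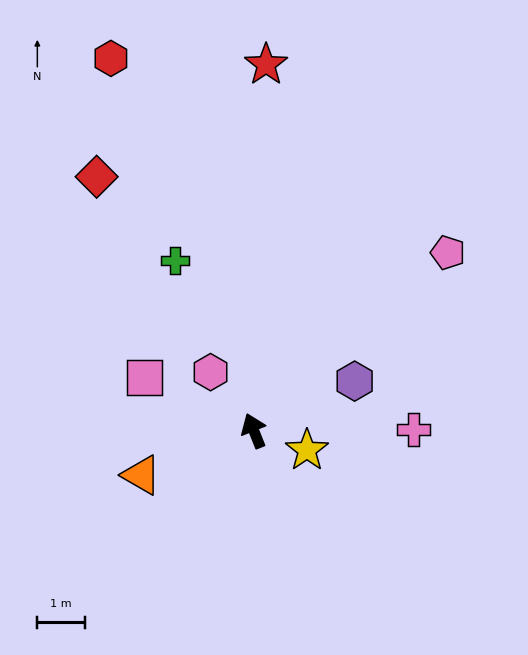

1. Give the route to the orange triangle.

turn left 90°, forward 2.6 m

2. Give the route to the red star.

turn right 24°, forward 7.7 m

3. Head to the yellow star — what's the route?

turn right 132°, forward 1.2 m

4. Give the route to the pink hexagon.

turn left 15°, forward 1.5 m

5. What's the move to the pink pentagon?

turn right 69°, forward 5.6 m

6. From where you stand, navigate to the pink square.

turn left 42°, forward 2.6 m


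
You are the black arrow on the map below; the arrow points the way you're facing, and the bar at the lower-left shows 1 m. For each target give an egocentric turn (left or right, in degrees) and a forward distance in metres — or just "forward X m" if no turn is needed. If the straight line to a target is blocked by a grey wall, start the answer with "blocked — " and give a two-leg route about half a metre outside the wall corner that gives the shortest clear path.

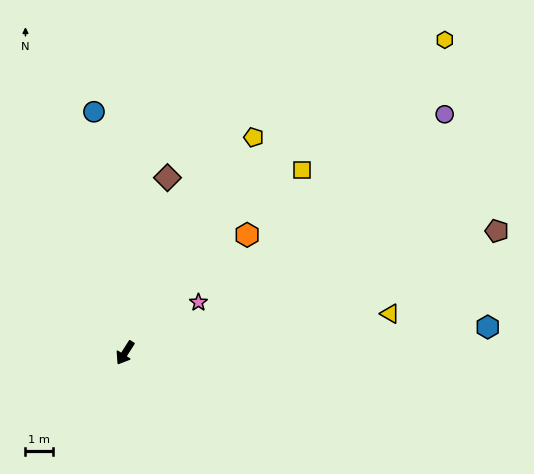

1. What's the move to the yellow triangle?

turn left 131°, forward 9.9 m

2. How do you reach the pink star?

turn left 157°, forward 3.3 m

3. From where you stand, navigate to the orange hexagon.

turn left 167°, forward 6.3 m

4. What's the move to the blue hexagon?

turn left 127°, forward 13.4 m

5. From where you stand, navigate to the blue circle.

turn right 140°, forward 9.0 m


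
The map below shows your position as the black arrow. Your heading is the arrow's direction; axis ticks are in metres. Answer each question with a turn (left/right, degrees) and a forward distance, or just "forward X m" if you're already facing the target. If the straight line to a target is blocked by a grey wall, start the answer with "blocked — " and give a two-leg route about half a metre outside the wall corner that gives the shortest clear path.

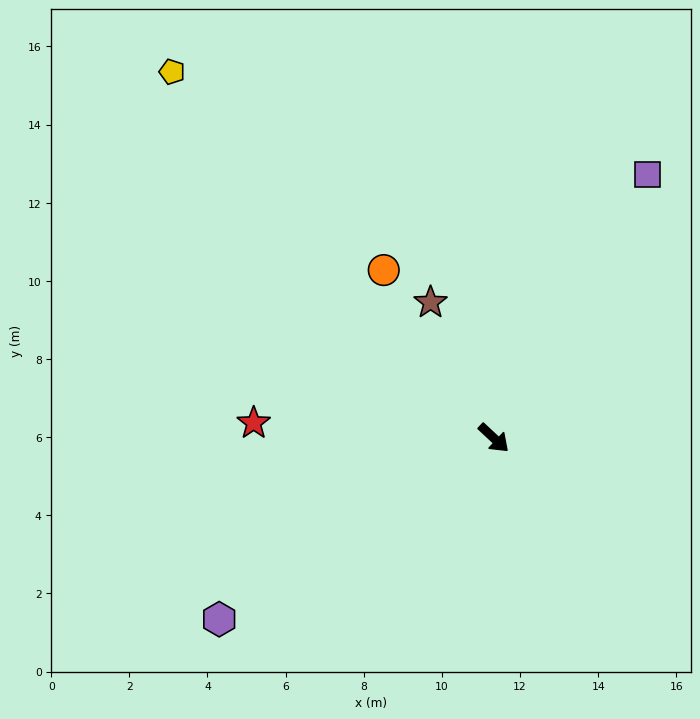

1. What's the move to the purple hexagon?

turn right 104°, forward 8.4 m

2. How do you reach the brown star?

turn left 158°, forward 3.8 m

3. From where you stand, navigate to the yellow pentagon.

turn left 174°, forward 12.5 m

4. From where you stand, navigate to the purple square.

turn left 103°, forward 7.8 m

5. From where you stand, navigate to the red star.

turn right 141°, forward 6.2 m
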